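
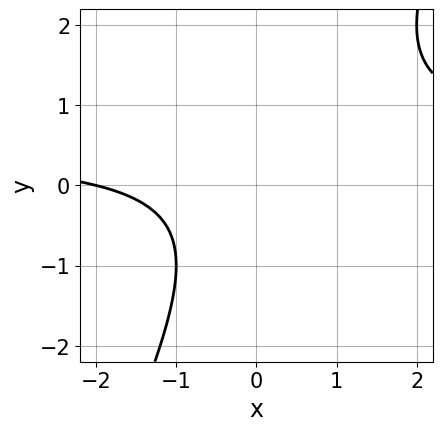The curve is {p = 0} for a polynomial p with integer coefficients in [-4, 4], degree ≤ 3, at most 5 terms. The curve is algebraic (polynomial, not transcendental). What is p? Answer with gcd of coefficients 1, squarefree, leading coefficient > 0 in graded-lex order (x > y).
First, degree: the shape is more complex than any degree-1 curve, so deg p = 2.
Next, checking where it meets the axes: one x-axis crossing is at x = -2; no y-intercept at any integer in the box.
Finally, matching integer coefficients to the picture gives p.

2*x*y - y^2 - x - 2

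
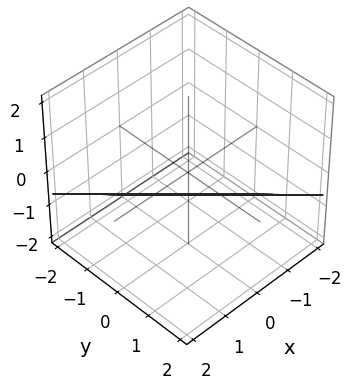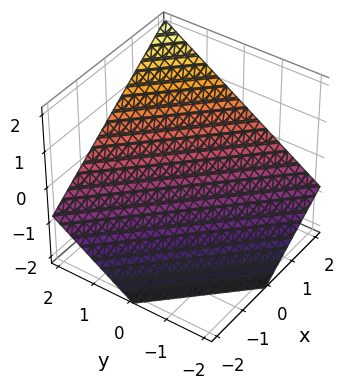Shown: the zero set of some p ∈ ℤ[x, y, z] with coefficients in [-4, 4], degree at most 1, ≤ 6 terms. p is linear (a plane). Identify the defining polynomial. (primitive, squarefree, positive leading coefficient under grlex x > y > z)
(a) deg p = 1.
(b) Checking where it meets the axes: it crosses the y-axis at the gridline y = 1; it meets the x-axis at x = 1 (among the integer gridlines).
(c) The integer polynomial consistent with all of this is the stated p.

2*x + 2*y - 3*z - 2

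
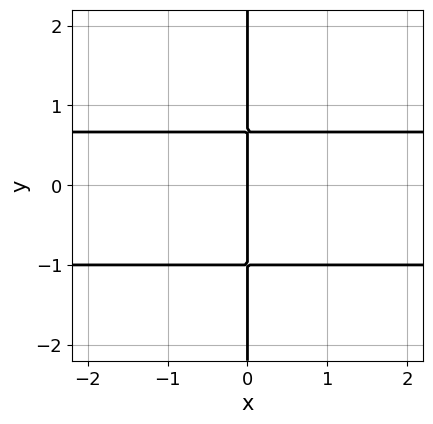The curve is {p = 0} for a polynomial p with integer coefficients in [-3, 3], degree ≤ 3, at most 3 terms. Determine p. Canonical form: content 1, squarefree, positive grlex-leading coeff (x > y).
First, the degree is 3 — the shape is more complex than any degree-2 curve.
Next, against the integer gridlines: it crosses the x-axis at the gridline x = 0; every point of the y-axis in the box is on the curve.
Finally, the integer polynomial consistent with all of this is the stated p.

3*x*y^2 + x*y - 2*x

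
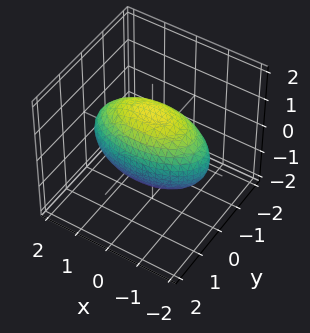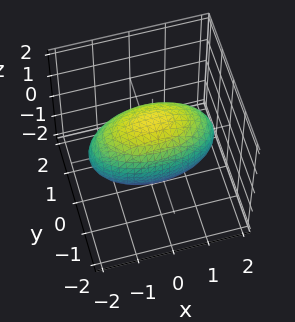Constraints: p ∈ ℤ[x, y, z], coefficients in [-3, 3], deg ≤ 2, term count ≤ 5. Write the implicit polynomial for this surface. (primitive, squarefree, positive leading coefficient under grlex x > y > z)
x^2 + 3*y^2 + 2*z^2 - 3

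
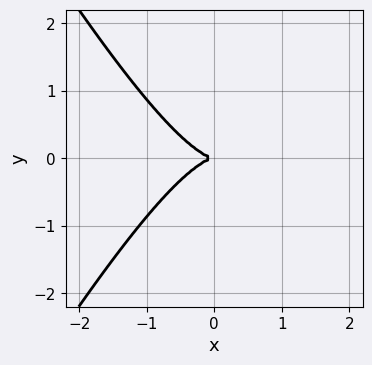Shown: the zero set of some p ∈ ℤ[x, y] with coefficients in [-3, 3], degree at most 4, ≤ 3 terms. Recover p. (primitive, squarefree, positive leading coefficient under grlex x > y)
3*x^3 - x*y^2 + 3*y^2

(a) Degree: a generic line meets the curve in up to 3 points, so deg p = 3.
(b) Symmetries: it's symmetric under y → −y, forcing even powers of y.
(c) Checking where it meets the axes: one x-axis crossing is at x = 0; it crosses the y-axis at the gridline y = 0.
(d) These observations pin down the coefficients.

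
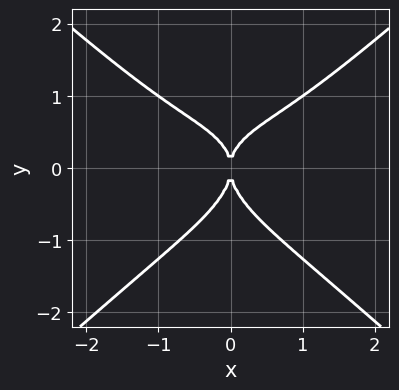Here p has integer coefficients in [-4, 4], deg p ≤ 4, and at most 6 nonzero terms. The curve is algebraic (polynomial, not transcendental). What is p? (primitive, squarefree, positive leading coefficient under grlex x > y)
2*x^4 - 3*y^4 - 2*x^2*y + 3*x^2

(a) deg p = 4. A generic line meets the curve in up to 4 points.
(b) Symmetries: the x ↦ −x reflection is a symmetry, so x appears only in even powers.
(c) From the axis intercepts and sections: it meets the y-axis at y = 0 (among the integer gridlines); it meets the x-axis at x = 0 (among the integer gridlines).
(d) Assembling these constraints gives the stated polynomial.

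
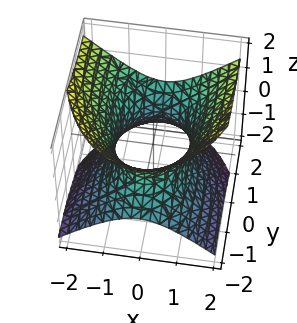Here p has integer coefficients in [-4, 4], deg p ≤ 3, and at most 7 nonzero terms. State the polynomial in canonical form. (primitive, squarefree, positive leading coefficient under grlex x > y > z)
3*x^2 + y^2 - 2*y*z - 3*z^2 - 3

(a) The degree is 2 — the shape is more complex than any degree-1 surface.
(b) Checking where it meets the axes: among the integer gridlines, it crosses the x-axis at x ∈ {-1, 1}; no z-intercept at any integer in the box.
(c) The integer polynomial consistent with all of this is the stated p.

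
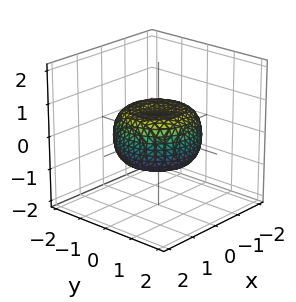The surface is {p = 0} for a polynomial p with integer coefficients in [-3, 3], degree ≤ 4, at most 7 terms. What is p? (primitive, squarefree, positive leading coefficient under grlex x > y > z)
1. The degree is 4 — a generic line meets the surface in up to 4 points.
2. Symmetries: the z-axis is an axis of rotation, so x and y enter only as x² + y².
3. From the visible intercepts: a circular section at z = 0 has radius between 1 and 2.
4. Matching integer coefficients to the picture gives p.

x^4 + 2*x^2*y^2 + y^4 - x^2 - y^2 + 2*z^2 - 1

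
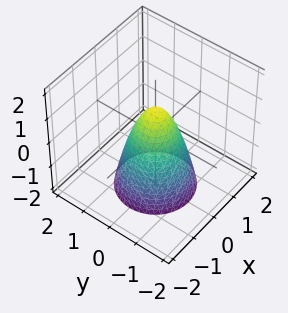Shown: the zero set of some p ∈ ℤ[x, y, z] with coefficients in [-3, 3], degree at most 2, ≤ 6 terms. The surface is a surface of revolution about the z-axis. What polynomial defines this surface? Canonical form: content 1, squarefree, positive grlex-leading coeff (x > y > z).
2*x^2 + 2*y^2 + z - 1

The degree is 2 — the shape is more complex than any degree-1 surface.
Symmetries: rotational symmetry about the z-axis ⇒ p depends on x, y only through x² + y².
Reading off the gridlines: a circular section at z = 0 has radius between 0 and 1; one z-axis crossing is at z = 1.
Putting this together gives p.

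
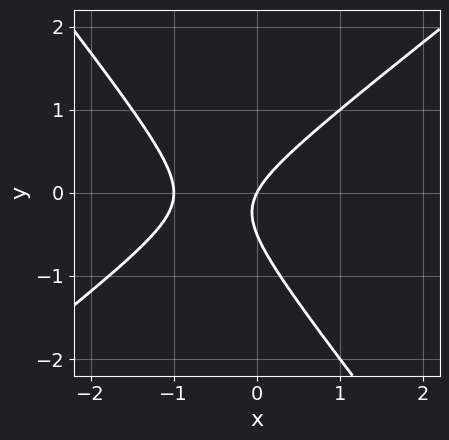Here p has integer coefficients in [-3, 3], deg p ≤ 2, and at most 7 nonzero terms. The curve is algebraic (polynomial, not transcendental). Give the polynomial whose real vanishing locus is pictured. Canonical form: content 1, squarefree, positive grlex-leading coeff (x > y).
2*x^2 - x*y - 2*y^2 + 2*x - y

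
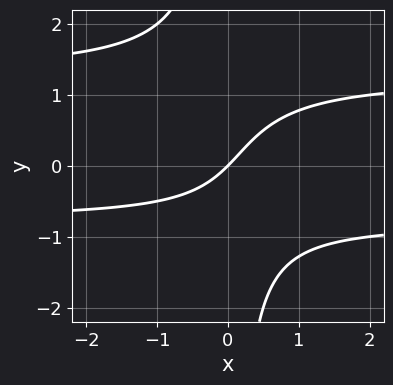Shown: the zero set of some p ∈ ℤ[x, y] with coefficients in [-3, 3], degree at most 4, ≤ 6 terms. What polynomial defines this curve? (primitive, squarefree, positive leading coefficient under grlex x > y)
1. deg p = 3.
2. From the visible intercepts: it meets the y-axis at y = 0 (among the integer gridlines); it meets the x-axis at x = 0 (among the integer gridlines).
3. Putting this together gives p.

2*x*y^2 - x*y - 2*x + 2*y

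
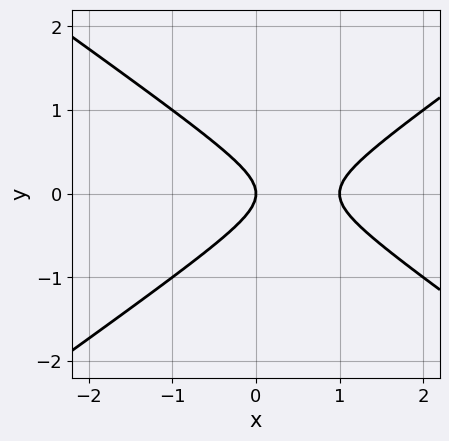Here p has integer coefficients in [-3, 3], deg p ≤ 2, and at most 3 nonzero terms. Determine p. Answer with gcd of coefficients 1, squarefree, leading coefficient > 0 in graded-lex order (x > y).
x^2 - 2*y^2 - x

First, deg p = 2. A generic line meets the curve in up to 2 points.
Then, symmetries: mirror symmetry y ↦ −y ⇒ only even powers of y.
Then, from the visible intercepts: the x-axis gridline crossings are at x ∈ {0, 1}; one y-axis crossing is at y = 0.
Finally, together with the visible shape, these determine p as stated.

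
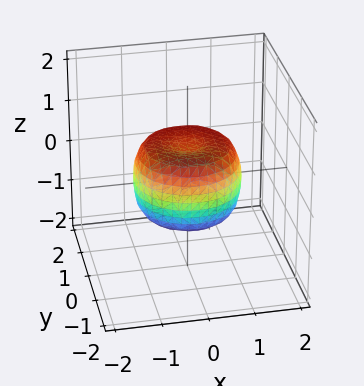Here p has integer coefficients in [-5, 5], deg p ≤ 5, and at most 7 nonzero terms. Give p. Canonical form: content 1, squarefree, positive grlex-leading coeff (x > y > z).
2*x^4 + 4*x^2*y^2 + 2*y^4 - 2*x^2 - 2*y^2 + 2*z^2 - 1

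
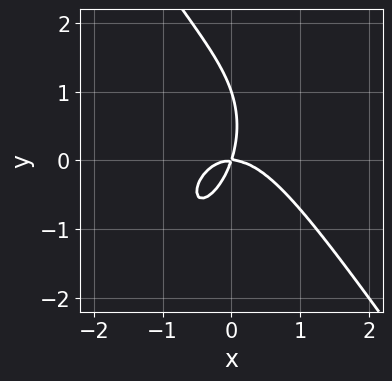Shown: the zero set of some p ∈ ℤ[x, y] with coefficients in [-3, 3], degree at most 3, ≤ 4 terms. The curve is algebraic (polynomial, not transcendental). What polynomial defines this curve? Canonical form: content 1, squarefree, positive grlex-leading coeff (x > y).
3*x^3 + y^3 + 3*x*y - y^2

1. deg p = 3. The shape is more complex than any degree-2 curve.
2. Against the integer gridlines: the y-axis gridline crossings are at y ∈ {0, 1}; it crosses the x-axis at the gridline x = 0.
3. Fitting integer coefficients to these (and the overall shape) gives p.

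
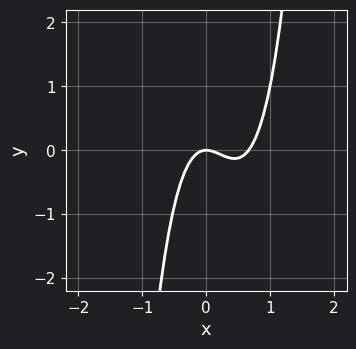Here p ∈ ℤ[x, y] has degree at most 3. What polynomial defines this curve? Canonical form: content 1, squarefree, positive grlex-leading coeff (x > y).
3*x^3 - 2*x^2 - y

First, the degree is 3 — no degree-2 curve has this shape.
Next, from the axis intercepts and sections: it crosses the y-axis at the gridline y = 0; it crosses the x-axis at the gridline x = 0.
Finally, fitting integer coefficients to these (and the overall shape) gives p.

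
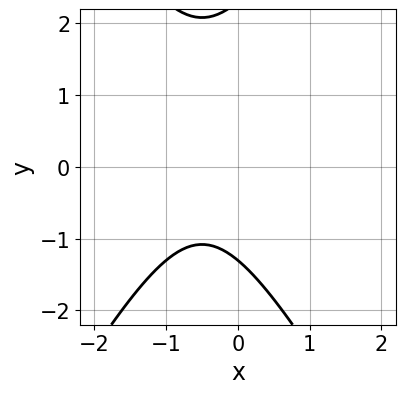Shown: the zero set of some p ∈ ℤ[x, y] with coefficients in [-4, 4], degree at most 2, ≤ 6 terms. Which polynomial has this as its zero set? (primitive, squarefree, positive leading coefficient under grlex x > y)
deg p = 2. No degree-1 curve has this shape.
Checking where it meets the axes: it misses every integer gridline on the x-axis.
Matching integer coefficients to the picture gives p.

3*x^2 - y^2 + 3*x + y + 3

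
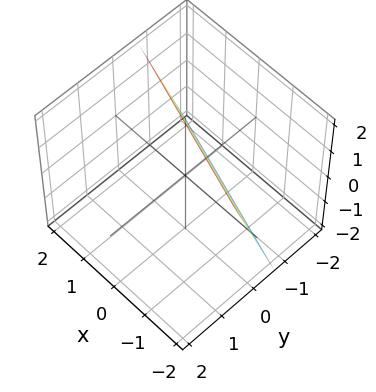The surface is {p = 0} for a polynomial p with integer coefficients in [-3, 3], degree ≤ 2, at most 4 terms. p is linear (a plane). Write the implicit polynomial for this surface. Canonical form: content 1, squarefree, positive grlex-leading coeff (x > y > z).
First, deg p = 1. Every cross-section is a straight line — this is a plane.
Next, from the visible intercepts: it crosses the z-axis at the gridline z = 2; it meets the x-axis at x = -2 (among the integer gridlines).
Finally, the integer polynomial consistent with all of this is the stated p.

x + 3*y - z + 2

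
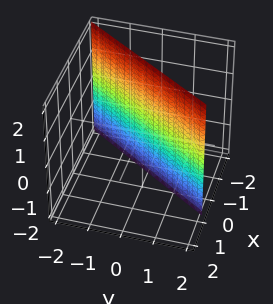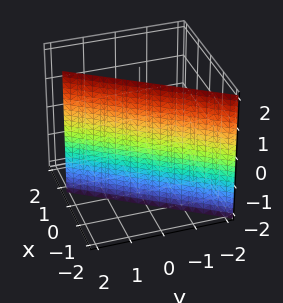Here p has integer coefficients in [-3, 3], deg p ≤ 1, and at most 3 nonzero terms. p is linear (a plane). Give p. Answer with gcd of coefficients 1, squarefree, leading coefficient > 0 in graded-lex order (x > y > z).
3*x - 2*y + 2

Degree: the surface is flat (a plane), so deg p = 1.
Observable constraints: it meets the y-axis at y = 1 (among the integer gridlines); it misses every integer gridline on the z-axis.
Putting this together gives p.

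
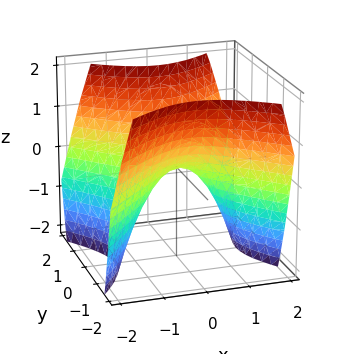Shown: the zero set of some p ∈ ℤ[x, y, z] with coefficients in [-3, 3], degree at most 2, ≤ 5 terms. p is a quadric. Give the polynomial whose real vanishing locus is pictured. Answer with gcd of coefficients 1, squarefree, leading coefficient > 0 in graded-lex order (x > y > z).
The degree is 2 — a hyperbolic paraboloid; a quadric.
Symmetries: it's symmetric under y → −y, forcing even powers of y; mirror symmetry x ↦ −x ⇒ only even powers of x.
From the visible intercepts: it meets the x-axis at x = 0 (among the integer gridlines); it meets the y-axis at y = 0 (among the integer gridlines); one z-axis crossing is at z = 0.
Fitting integer coefficients to these (and the overall shape) gives p.

x^2 - y^2 + z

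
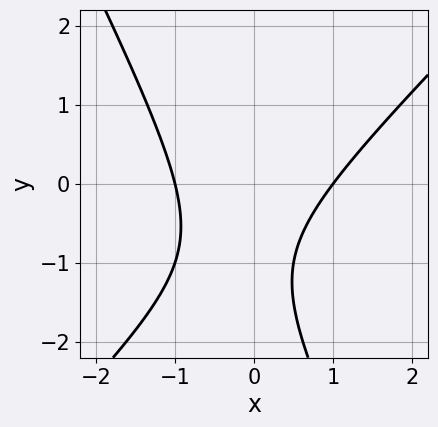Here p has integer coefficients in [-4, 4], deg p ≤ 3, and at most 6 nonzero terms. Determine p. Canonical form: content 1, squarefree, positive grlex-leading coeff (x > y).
2*x^2 - x*y - y^2 - 2*y - 2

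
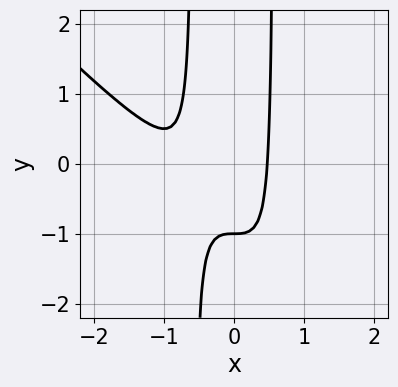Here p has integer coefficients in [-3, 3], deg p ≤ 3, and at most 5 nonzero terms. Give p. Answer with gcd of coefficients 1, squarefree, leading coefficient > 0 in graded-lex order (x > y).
1. The degree is 3 — the shape is more complex than any degree-2 curve.
2. Reading off the gridlines: it meets the y-axis at y = -1 (among the integer gridlines).
3. Assembling these constraints gives the stated polynomial.

3*x^3 + 3*x^2*y + 3*x^2 - y - 1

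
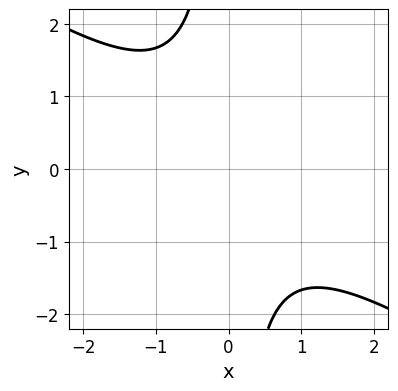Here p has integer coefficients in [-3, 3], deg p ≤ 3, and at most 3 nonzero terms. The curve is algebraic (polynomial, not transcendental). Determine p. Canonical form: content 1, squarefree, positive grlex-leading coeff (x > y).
First, degree: a generic line meets the curve in up to 2 points, so deg p = 2.
Next, observable constraints: no x-intercept at any integer in the box; the curve avoids every integer y-axis point in the box.
Finally, matching integer coefficients to the picture gives p.

2*x^2 + 3*x*y + 3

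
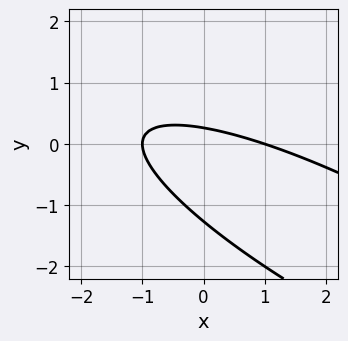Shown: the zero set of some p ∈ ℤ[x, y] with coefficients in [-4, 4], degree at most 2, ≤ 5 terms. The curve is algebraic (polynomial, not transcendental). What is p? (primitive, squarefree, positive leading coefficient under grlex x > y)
x^2 + 3*x*y + 3*y^2 + 3*y - 1

First, the degree is 2 — no degree-1 curve has this shape.
Next, reading off the gridlines: the x-axis gridline crossings are at x ∈ {-1, 1}.
Finally, matching integer coefficients to the picture gives p.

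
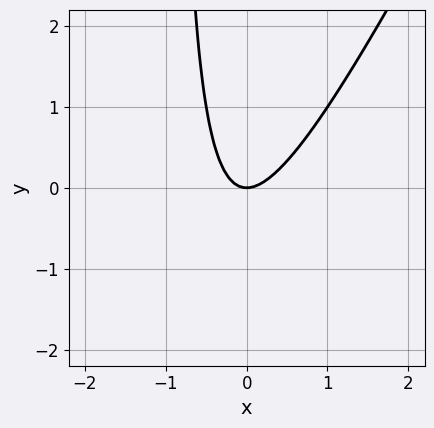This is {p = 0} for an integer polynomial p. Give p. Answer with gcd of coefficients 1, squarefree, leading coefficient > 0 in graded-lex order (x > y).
First, deg p = 2. No degree-1 curve has this shape.
Then, against the integer gridlines: it meets the y-axis at y = 0 (among the integer gridlines); one x-axis crossing is at x = 0.
Finally, solving for integer coefficients yields p as stated.

2*x^2 - x*y - y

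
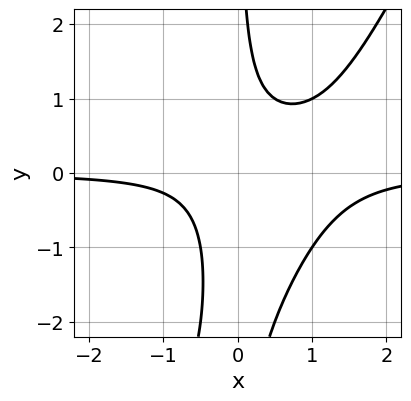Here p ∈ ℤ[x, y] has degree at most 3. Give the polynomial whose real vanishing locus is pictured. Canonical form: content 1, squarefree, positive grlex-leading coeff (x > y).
First, deg p = 3. No degree-2 curve has this shape.
Next, observable constraints: no x-intercept at any integer in the box; it misses every integer gridline on the y-axis.
Finally, solving for integer coefficients yields p as stated.

2*x^2*y - x*y^2 - 2*x*y + 1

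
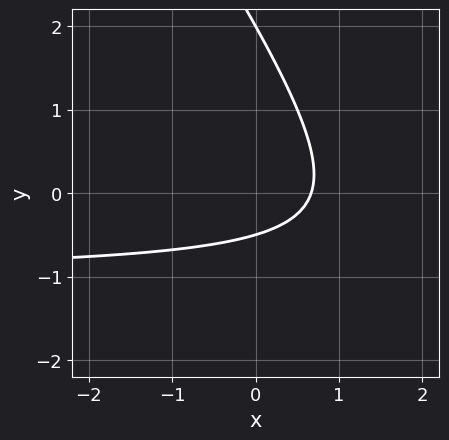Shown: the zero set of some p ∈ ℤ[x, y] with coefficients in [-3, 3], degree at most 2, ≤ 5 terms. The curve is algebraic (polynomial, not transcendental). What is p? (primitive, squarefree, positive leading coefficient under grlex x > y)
3*x*y + 2*y^2 + 3*x - 3*y - 2

First, the degree is 2 — the shape is more complex than any degree-1 curve.
Then, reading off the gridlines: it meets the y-axis at y = 2 (among the integer gridlines).
Finally, putting this together gives p.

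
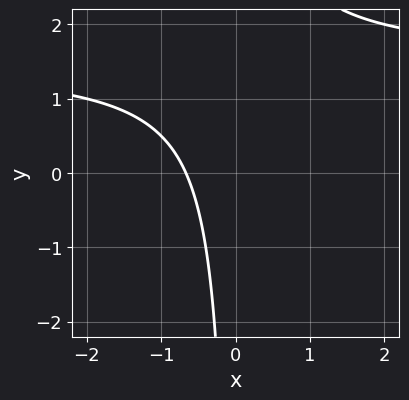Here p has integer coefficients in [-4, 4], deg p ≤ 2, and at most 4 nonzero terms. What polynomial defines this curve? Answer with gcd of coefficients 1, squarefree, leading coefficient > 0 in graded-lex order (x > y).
1. Degree: a generic line meets the curve in up to 2 points, so deg p = 2.
2. From the visible intercepts: it misses every integer gridline on the y-axis.
3. Together with the visible shape, these determine p as stated.

2*x*y - 3*x - 2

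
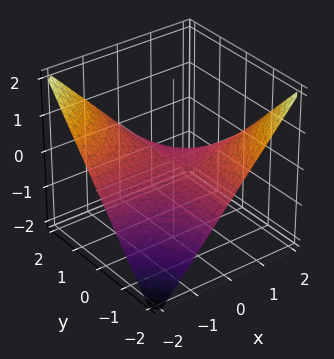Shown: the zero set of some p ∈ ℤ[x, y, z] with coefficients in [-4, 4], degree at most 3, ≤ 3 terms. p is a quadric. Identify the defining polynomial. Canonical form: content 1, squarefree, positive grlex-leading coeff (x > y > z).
1. Degree: a saddle surface; a quadric, so deg p = 2.
2. Against the integer gridlines: every point of the x-axis in the box is on the surface; every point of the y-axis in the box is on the surface; one z-axis crossing is at z = 0.
3. Fitting integer coefficients to these (and the overall shape) gives p.

x*y + 2*z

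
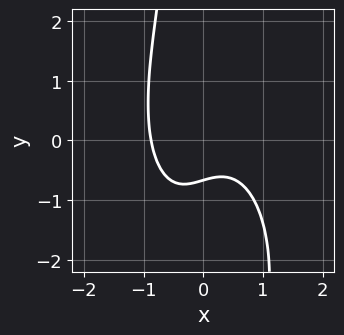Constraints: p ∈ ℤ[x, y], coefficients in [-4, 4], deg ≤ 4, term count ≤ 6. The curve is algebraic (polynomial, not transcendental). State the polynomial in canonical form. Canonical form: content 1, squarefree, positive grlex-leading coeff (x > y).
3*x^3 + x*y^2 + 2*x*y + 3*y + 2

1. Degree: the shape is more complex than any degree-2 curve, so deg p = 3.
2. Putting this together gives p.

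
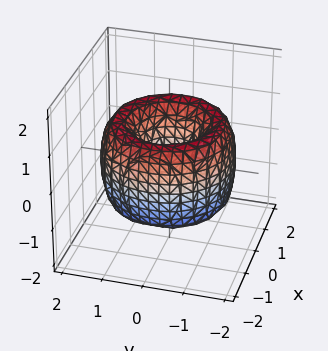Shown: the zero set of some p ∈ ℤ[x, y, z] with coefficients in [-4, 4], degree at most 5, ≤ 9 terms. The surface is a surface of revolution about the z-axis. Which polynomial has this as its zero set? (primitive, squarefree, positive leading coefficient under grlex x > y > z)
x^4 + 2*x^2*y^2 + y^4 - 3*x^2 - 3*y^2 + z^2 + 1

(a) The degree is 4 — no degree-3 surface has this shape.
(b) Symmetries: rotational symmetry about the z-axis ⇒ p depends on x, y only through x² + y².
(c) From the visible intercepts: a circular section at z = -1 has radius exactly 1; the surface avoids every integer z-axis point in the box.
(d) Putting this together gives p.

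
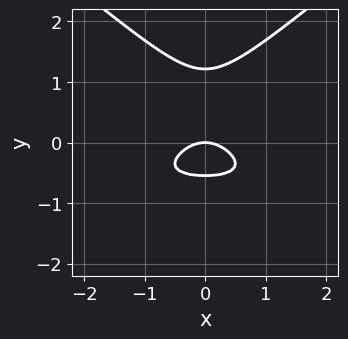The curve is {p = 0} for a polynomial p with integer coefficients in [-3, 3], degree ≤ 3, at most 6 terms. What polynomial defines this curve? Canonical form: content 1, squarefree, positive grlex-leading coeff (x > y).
First, degree: no degree-2 curve has this shape, so deg p = 3.
Next, symmetries: it's symmetric under x → −x, forcing even powers of x.
Next, checking where it meets the axes: one x-axis crossing is at x = 0; one y-axis crossing is at y = 0.
Finally, fitting integer coefficients to these (and the overall shape) gives p.

2*x^2*y - 3*y^3 + 2*x^2 + 2*y^2 + 2*y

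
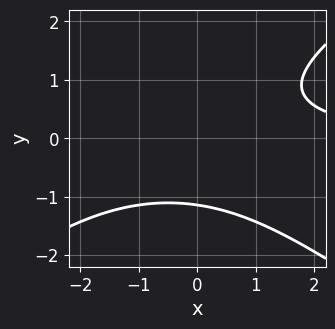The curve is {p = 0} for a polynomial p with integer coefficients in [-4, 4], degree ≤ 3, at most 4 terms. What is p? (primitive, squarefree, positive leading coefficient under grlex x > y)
x^2*y - 2*y^3 + x*y - 3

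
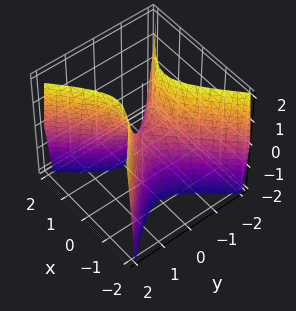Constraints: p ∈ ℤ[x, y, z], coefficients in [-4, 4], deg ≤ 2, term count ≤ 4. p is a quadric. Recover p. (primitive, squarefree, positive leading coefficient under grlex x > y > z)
Degree: a hyperbolic paraboloid; a quadric, so deg p = 2.
Symmetries: it's symmetric under x → −x, forcing even powers of x; mirror symmetry y ↦ −y ⇒ only even powers of y.
Reading off the gridlines: it crosses the z-axis at the gridline z = 0; it meets the x-axis at x = 0 (among the integer gridlines); one y-axis crossing is at y = 0.
Assembling these constraints gives the stated polynomial.

3*x^2 - 3*y^2 + z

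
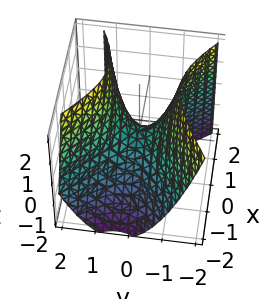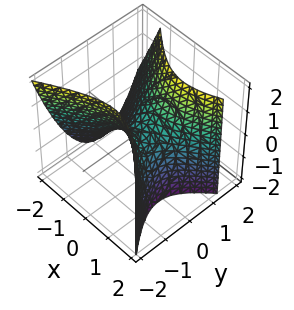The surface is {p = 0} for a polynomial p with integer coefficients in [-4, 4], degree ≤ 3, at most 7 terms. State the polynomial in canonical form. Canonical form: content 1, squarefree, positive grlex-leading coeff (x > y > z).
Degree: the shape is more complex than any degree-1 surface, so deg p = 2.
From the axis intercepts and sections: one z-axis crossing is at z = 0; one x-axis crossing is at x = 0; one y-axis crossing is at y = 0.
These observations pin down the coefficients.

2*x^2 - x*y - x*z - 3*y^2 + 2*z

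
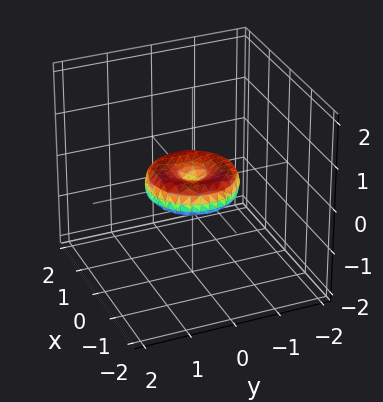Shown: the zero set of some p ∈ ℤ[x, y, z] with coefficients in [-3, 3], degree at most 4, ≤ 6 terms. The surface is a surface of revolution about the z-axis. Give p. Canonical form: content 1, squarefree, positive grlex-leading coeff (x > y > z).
x^4 + 2*x^2*y^2 + y^4 - x^2 - y^2 + 2*z^2

First, degree: the shape is more complex than any degree-3 surface, so deg p = 4.
Next, by symmetry, every cross-section ⟂ z is a circle, so x, y appear only via x² + y².
Then, reading off the gridlines: it meets the z-axis at z = 0 (among the integer gridlines); the x-axis gridline crossings are at x ∈ {-1, 0, 1}.
Finally, matching integer coefficients to the picture gives p.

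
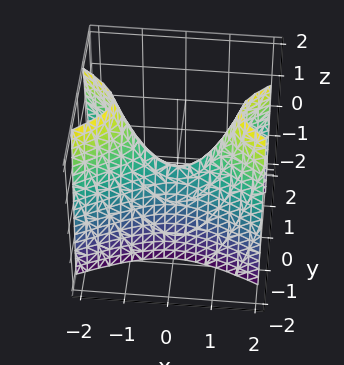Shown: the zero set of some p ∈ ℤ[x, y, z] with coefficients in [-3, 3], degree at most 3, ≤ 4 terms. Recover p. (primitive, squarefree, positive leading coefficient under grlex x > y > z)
(a) Degree: a hyperbolic paraboloid; a quadric, so deg p = 2.
(b) Symmetries: it's symmetric under x → −x, forcing even powers of x; mirror symmetry y ↦ −y ⇒ only even powers of y.
(c) From the visible intercepts: one z-axis crossing is at z = 0; one y-axis crossing is at y = 0; it meets the x-axis at x = 0 (among the integer gridlines).
(d) Putting this together gives p.

x^2 - 3*y^2 - z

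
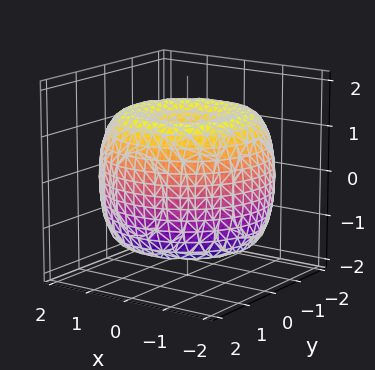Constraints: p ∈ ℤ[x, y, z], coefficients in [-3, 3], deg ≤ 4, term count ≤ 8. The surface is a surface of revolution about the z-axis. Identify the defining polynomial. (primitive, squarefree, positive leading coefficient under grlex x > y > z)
x^4 + 2*x^2*y^2 + y^4 - 3*x^2 - 3*y^2 + 2*z^2 - 2

The degree is 4 — a generic line meets the surface in up to 4 points.
By symmetry, the z-axis is an axis of rotation, so x and y enter only as x² + y².
Against the integer gridlines: the z-axis gridline crossings are at z ∈ {-1, 1}; a circular section at z = -1 has radius between 1 and 2.
These observations pin down the coefficients.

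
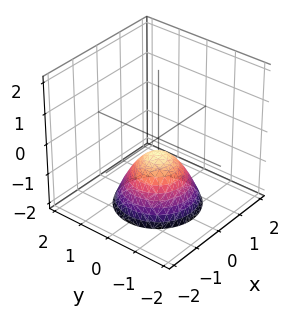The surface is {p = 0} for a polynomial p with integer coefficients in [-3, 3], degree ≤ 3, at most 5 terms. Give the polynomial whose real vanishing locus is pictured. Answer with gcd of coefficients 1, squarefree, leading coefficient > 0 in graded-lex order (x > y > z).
deg p = 2. The shape is more complex than any degree-1 surface.
By symmetry, every cross-section ⟂ z is a circle, so x, y appear only via x² + y².
Checking where it meets the axes: no x-intercept at any integer in the box; a circular section at z = -1 has radius between 0 and 1; the surface avoids every integer y-axis point in the box.
The integer polynomial consistent with all of this is the stated p.

2*x^2 + 2*y^2 + 2*z + 1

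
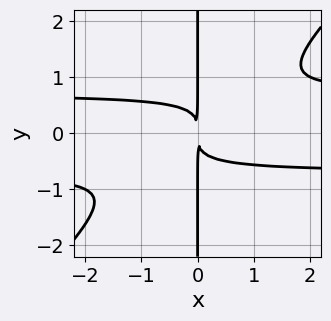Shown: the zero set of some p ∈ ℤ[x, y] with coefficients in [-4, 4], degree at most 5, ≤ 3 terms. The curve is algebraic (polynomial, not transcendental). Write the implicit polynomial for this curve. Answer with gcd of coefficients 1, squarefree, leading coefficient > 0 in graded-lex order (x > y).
First, deg p = 4. A generic line meets the curve in up to 4 points.
Then, observable constraints: every point of the y-axis in the box is on the curve.
Finally, these observations pin down the coefficients.

2*x^2*y^2 - 2*x*y^3 - x^2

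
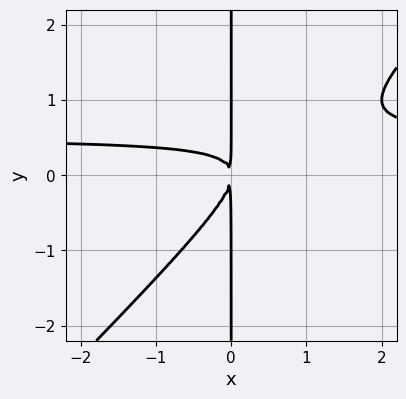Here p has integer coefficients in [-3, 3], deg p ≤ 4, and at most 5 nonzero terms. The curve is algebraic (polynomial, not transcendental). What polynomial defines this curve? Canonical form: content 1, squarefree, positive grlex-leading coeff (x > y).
2*x^2*y - 2*x*y^2 - x^2

Degree: a generic line meets the curve in up to 3 points, so deg p = 3.
Observable constraints: the visible y-axis segment lies entirely on the curve.
Matching integer coefficients to the picture gives p.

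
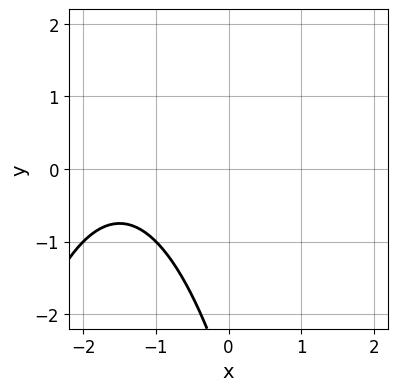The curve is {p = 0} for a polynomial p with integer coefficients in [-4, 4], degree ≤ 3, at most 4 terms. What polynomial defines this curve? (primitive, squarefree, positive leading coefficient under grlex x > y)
(a) Degree: a generic line meets the curve in up to 2 points, so deg p = 2.
(b) Against the integer gridlines: it misses every integer gridline on the y-axis; the curve avoids every integer x-axis point in the box.
(c) Matching integer coefficients to the picture gives p.

x^2 + 3*x + y + 3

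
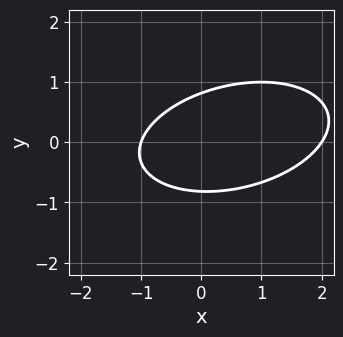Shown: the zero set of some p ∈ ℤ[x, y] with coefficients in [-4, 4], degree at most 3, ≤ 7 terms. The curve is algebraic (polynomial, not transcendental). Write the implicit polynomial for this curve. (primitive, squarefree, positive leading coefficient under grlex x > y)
First, deg p = 2.
Then, from the axis intercepts and sections: among the integer gridlines, it crosses the x-axis at x ∈ {-1, 2}.
Finally, putting this together gives p.

x^2 - x*y + 3*y^2 - x - 2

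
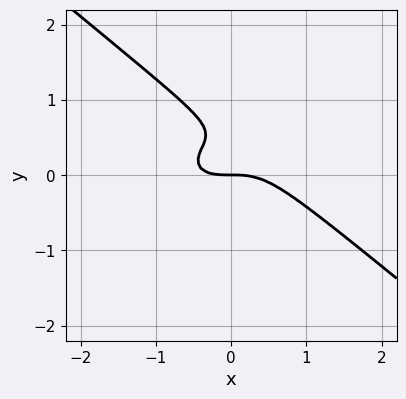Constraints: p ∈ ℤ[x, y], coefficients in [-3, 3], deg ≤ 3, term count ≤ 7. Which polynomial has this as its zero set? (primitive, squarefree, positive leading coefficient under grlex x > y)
x^3 + x*y^2 + 3*y^3 - 3*y^2 + y

First, the degree is 3 — no degree-2 curve has this shape.
Next, from the axis intercepts and sections: one y-axis crossing is at y = 0; it meets the x-axis at x = 0 (among the integer gridlines).
Finally, together with the visible shape, these determine p as stated.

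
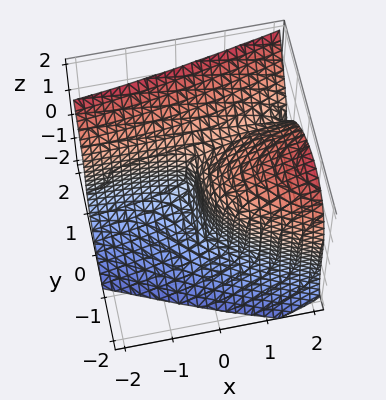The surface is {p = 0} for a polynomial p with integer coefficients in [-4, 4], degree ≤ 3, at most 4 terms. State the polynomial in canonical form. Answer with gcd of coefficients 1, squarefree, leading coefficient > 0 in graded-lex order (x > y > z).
1. Degree: the shape is more complex than any degree-2 surface, so deg p = 3.
2. From the visible intercepts: it crosses the x-axis at the gridline x = 0; it meets the z-axis at z = 0 (among the integer gridlines); it crosses the y-axis at the gridline y = 0.
3. These observations pin down the coefficients.

2*y^3 - z^3 - 3*x*y + 2*x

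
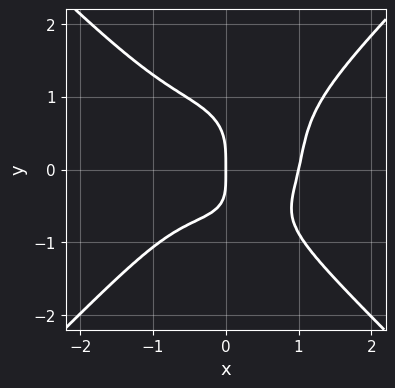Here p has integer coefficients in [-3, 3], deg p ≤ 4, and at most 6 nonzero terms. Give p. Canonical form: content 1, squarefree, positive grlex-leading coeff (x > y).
(a) deg p = 4.
(b) Checking where it meets the axes: it crosses the y-axis at the gridline y = 0; among the integer gridlines, it crosses the x-axis at x ∈ {0, 1}.
(c) Solving for integer coefficients yields p as stated.

3*x^4 - 3*y^4 - 2*x*y - 3*x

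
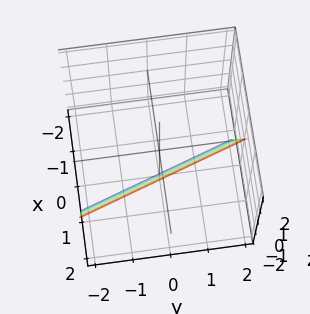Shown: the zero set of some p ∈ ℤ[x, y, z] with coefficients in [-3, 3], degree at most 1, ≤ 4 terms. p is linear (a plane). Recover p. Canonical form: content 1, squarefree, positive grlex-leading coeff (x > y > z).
(a) deg p = 1. Every cross-section is a straight line — this is a plane.
(b) Against the integer gridlines: it crosses the y-axis at the gridline y = 2; it meets the z-axis at z = -2 (among the integer gridlines).
(c) Assembling these constraints gives the stated polynomial.

3*x + y - z - 2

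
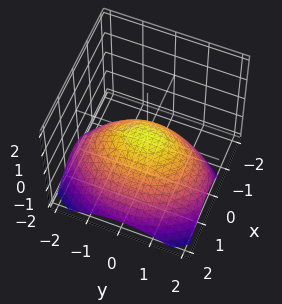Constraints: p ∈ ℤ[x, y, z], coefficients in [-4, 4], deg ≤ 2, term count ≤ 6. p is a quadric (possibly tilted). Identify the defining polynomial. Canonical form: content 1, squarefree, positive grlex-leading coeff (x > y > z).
(a) deg p = 2. A generic line meets the surface in up to 2 points.
(b) Observable constraints: one y-axis crossing is at y = 0; one x-axis crossing is at x = 0; it crosses the z-axis at the gridline z = 0.
(c) Putting this together gives p.

2*x^2 + x*z + y^2 + 3*z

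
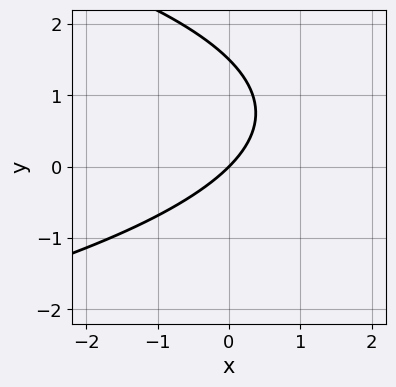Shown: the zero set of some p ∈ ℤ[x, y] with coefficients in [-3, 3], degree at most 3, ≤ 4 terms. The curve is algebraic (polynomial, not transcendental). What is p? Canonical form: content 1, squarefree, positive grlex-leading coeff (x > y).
2*y^2 + 3*x - 3*y

First, degree: no degree-1 curve has this shape, so deg p = 2.
Then, from the axis intercepts and sections: it crosses the x-axis at the gridline x = 0; it crosses the y-axis at the gridline y = 0.
Finally, these observations pin down the coefficients.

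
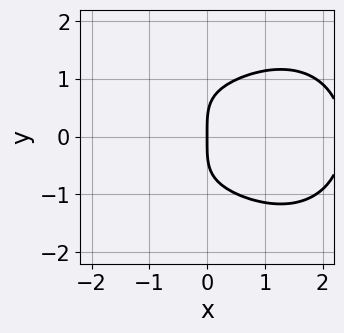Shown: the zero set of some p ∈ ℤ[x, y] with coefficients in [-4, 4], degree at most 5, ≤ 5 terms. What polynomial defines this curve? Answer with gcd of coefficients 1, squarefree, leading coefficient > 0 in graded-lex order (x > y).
x^4 + x^2*y^2 + y^4 - 2*x^3 - 2*x

1. Degree: a generic line meets the curve in up to 4 points, so deg p = 4.
2. Symmetries: mirror symmetry y ↦ −y ⇒ only even powers of y.
3. Against the integer gridlines: one y-axis crossing is at y = 0; it crosses the x-axis at the gridline x = 0.
4. Together with the visible shape, these determine p as stated.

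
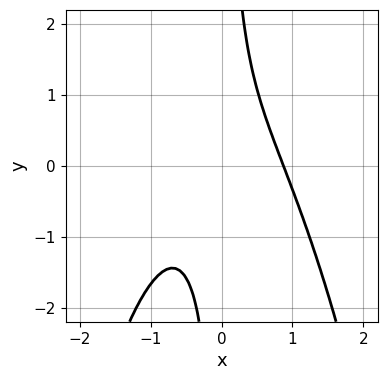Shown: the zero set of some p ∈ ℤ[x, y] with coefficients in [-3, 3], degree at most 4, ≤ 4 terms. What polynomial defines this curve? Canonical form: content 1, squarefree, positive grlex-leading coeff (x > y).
3*x^3 + 3*x*y - 2

1. deg p = 3. No degree-2 curve has this shape.
2. From the axis intercepts and sections: no y-intercept at any integer in the box.
3. Assembling these constraints gives the stated polynomial.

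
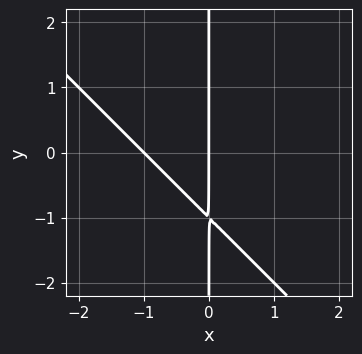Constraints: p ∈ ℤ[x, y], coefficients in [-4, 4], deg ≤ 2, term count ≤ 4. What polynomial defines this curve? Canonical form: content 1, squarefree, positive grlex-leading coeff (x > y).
The degree is 2 — the shape is more complex than any degree-1 curve.
From the axis intercepts and sections: every point of the y-axis in the box is on the curve; among the integer gridlines, it crosses the x-axis at x ∈ {-1, 0}.
Assembling these constraints gives the stated polynomial.

x^2 + x*y + x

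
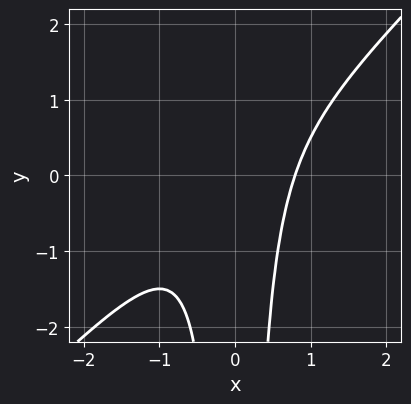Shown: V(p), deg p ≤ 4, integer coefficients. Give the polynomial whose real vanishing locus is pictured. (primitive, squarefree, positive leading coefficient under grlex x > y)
2*x^3 - 2*x^2*y - 1

1. The degree is 3 — a generic line meets the curve in up to 3 points.
2. Reading off the gridlines: no y-intercept at any integer in the box.
3. Putting this together gives p.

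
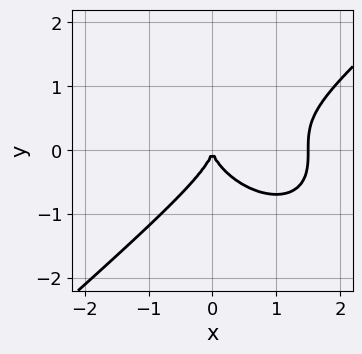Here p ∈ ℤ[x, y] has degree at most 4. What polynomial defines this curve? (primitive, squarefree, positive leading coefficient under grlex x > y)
1. The degree is 3 — a generic line meets the curve in up to 3 points.
2. Observable constraints: it meets the y-axis at y = 0 (among the integer gridlines); it crosses the x-axis at the gridline x = 0.
3. Putting this together gives p.

2*x^3 - 3*y^3 - 3*x^2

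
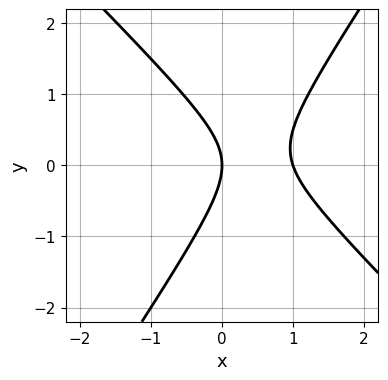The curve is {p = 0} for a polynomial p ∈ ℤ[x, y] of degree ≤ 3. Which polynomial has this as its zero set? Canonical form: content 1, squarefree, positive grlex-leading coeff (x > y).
3*x^2 + x*y - 2*y^2 - 3*x

First, degree: the shape is more complex than any degree-1 curve, so deg p = 2.
Then, checking where it meets the axes: it meets the y-axis at y = 0 (among the integer gridlines); the x-axis gridline crossings are at x ∈ {0, 1}.
Finally, solving for integer coefficients yields p as stated.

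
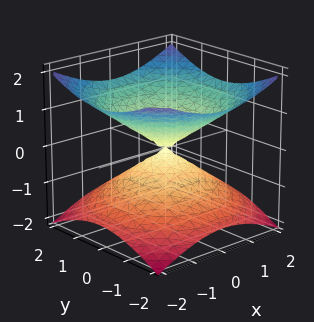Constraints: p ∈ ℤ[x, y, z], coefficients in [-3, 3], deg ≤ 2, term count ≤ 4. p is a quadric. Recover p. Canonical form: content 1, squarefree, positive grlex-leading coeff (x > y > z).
x^2 + y^2 - 2*z^2

First, the degree is 2 — a double cone through the origin; a quadric.
Next, symmetries: the z ↦ −z reflection is a symmetry, so z appears only in even powers; rotational symmetry about the z-axis ⇒ p depends on x, y only through x² + y².
Next, reading off the gridlines: it crosses the x-axis at the gridline x = 0; a circular section at z = 1 has radius between 1 and 2.
Finally, these observations pin down the coefficients.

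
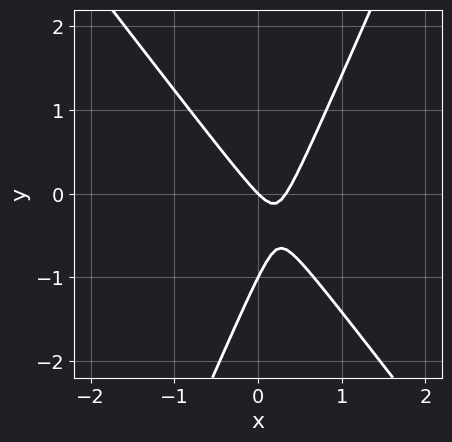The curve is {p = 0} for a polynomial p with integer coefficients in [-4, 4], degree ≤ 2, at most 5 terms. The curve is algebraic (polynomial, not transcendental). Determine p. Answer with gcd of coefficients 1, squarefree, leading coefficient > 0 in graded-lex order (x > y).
3*x^2 + x*y - y^2 - x - y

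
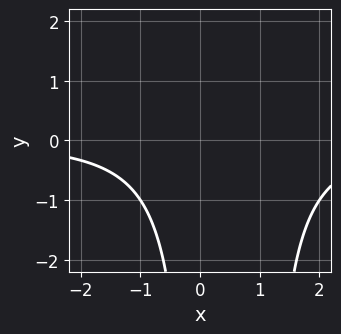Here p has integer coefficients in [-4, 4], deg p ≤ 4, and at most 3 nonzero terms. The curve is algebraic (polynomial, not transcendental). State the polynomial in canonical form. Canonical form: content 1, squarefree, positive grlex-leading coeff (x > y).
x^2*y - x*y + 2

The degree is 3 — no degree-2 curve has this shape.
Observable constraints: no y-intercept at any integer in the box; no x-intercept at any integer in the box.
Matching integer coefficients to the picture gives p.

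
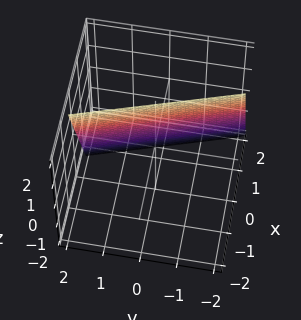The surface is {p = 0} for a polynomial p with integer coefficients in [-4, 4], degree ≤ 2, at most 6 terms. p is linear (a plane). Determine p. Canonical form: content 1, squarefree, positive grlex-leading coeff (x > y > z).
3*x + y + z - 2

deg p = 1.
Against the integer gridlines: it crosses the y-axis at the gridline y = 2; it meets the z-axis at z = 2 (among the integer gridlines).
Assembling these constraints gives the stated polynomial.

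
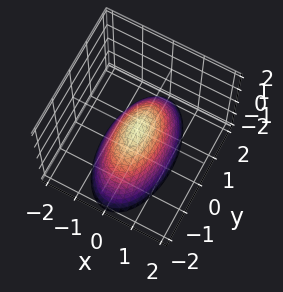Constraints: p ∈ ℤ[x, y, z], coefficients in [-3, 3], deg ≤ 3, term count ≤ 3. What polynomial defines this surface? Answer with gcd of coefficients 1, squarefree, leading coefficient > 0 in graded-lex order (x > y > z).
3*x^2 + y^2 + 2*z

deg p = 2.
Symmetries: it's symmetric under y → −y, forcing even powers of y; mirror symmetry x ↦ −x ⇒ only even powers of x.
Against the integer gridlines: it meets the y-axis at y = 0 (among the integer gridlines); one z-axis crossing is at z = 0; it meets the x-axis at x = 0 (among the integer gridlines).
These observations pin down the coefficients.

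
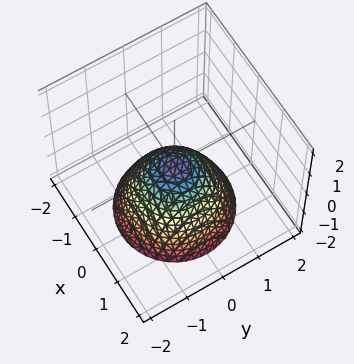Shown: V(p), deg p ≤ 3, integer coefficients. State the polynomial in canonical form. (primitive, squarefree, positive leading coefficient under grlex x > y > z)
deg p = 2. A single bowl opening along one axis; a quadric.
Symmetries: rotational symmetry about the z-axis ⇒ p depends on x, y only through x² + y².
From the visible intercepts: a circular section at z = -2 has radius between 1 and 2; it crosses the y-axis at the gridline y = 0; it meets the z-axis at z = 0 (among the integer gridlines).
Solving for integer coefficients yields p as stated.

x^2 + y^2 + z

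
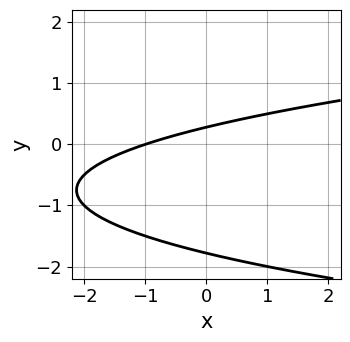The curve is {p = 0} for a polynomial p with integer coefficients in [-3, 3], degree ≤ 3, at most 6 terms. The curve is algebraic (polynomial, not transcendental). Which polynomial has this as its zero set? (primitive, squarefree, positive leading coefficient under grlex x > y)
2*y^2 - x + 3*y - 1

First, deg p = 2. No degree-1 curve has this shape.
Next, reading off the gridlines: it meets the x-axis at x = -1 (among the integer gridlines).
Finally, these observations pin down the coefficients.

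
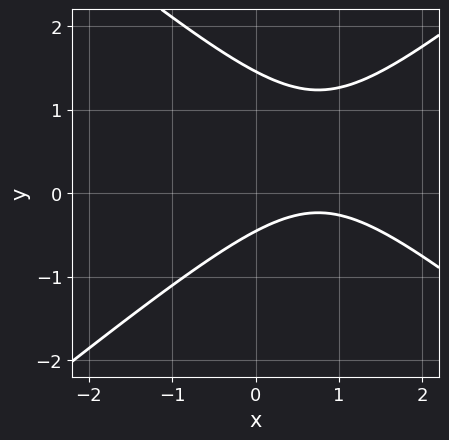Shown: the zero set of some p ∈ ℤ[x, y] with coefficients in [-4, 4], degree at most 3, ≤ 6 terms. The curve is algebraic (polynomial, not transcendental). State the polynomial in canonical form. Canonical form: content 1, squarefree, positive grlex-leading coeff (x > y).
First, the degree is 2 — a generic line meets the curve in up to 2 points.
Then, from the axis intercepts and sections: no x-intercept at any integer in the box.
Finally, assembling these constraints gives the stated polynomial.

2*x^2 - 3*y^2 - 3*x + 3*y + 2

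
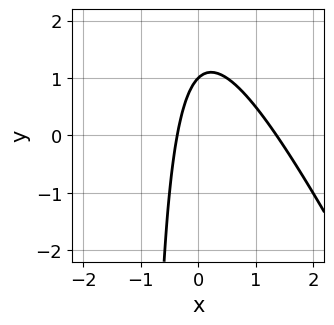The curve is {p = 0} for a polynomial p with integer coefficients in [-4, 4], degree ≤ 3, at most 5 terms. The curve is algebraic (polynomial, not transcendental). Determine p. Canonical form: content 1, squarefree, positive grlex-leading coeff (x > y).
2*x^2 + x*y - 2*x + y - 1

deg p = 2.
Against the integer gridlines: it crosses the y-axis at the gridline y = 1.
Assembling these constraints gives the stated polynomial.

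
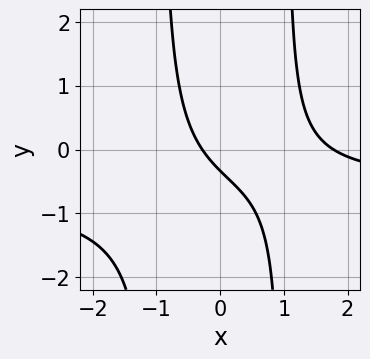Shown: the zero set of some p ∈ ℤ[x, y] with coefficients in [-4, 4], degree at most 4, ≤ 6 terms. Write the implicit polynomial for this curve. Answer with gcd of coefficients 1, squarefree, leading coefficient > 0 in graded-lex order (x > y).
(a) Degree: a generic line meets the curve in up to 3 points, so deg p = 3.
(b) Solving for integer coefficients yields p as stated.

3*x^2*y + 2*x^2 - 3*x - 3*y - 1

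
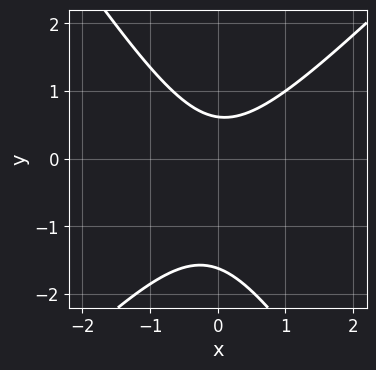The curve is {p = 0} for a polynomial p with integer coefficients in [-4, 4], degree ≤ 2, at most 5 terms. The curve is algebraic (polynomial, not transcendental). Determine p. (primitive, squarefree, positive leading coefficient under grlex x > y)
1. deg p = 2. A generic line meets the curve in up to 2 points.
2. From the axis intercepts and sections: the curve avoids every integer x-axis point in the box.
3. Together with the visible shape, these determine p as stated.

3*x^2 - x*y - 2*y^2 - 2*y + 2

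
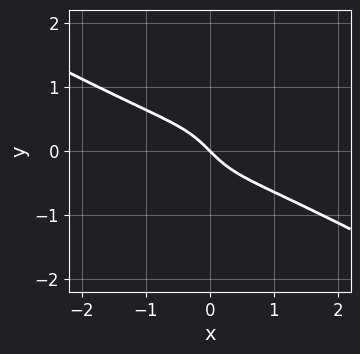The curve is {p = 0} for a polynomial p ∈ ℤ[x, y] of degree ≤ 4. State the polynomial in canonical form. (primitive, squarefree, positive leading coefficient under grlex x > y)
First, deg p = 3. A generic line meets the curve in up to 3 points.
Then, checking where it meets the axes: it crosses the x-axis at the gridline x = 0; it meets the y-axis at y = 0 (among the integer gridlines).
Finally, solving for integer coefficients yields p as stated.

2*x^3 + 3*x^2*y + 3*y^3 + 2*x + 2*y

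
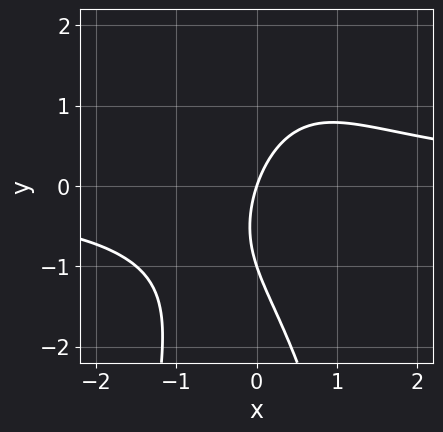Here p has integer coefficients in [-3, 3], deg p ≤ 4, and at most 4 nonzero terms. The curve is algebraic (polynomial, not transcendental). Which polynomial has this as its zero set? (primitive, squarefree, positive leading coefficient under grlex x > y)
2*x^2*y + y^2 - 3*x + y

First, the degree is 3 — no degree-2 curve has this shape.
Next, checking where it meets the axes: it crosses the x-axis at the gridline x = 0; the y-axis gridline crossings are at y ∈ {-1, 0}.
Finally, together with the visible shape, these determine p as stated.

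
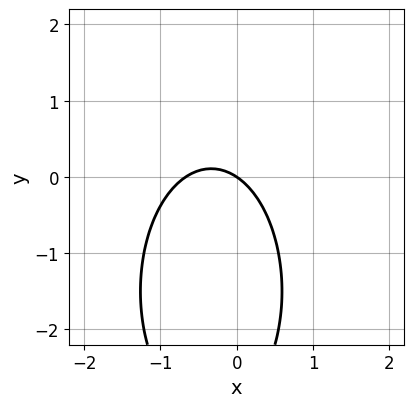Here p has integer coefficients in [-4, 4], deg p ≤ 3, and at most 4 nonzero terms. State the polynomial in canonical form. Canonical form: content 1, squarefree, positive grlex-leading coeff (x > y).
3*x^2 + y^2 + 2*x + 3*y

(a) deg p = 2. No degree-1 curve has this shape.
(b) Against the integer gridlines: one x-axis crossing is at x = 0; it crosses the y-axis at the gridline y = 0.
(c) Fitting integer coefficients to these (and the overall shape) gives p.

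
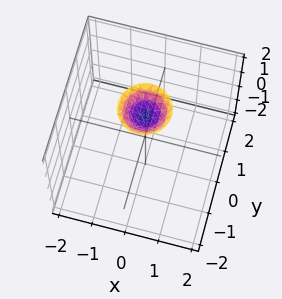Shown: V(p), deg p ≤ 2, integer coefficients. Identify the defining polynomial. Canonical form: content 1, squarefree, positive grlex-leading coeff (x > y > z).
2*x^2 + 2*y^2 - 2*z + 3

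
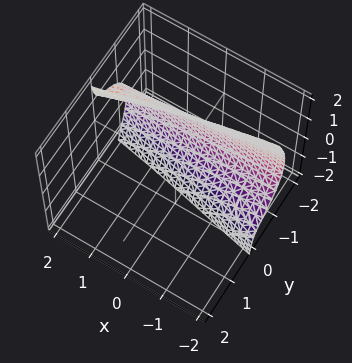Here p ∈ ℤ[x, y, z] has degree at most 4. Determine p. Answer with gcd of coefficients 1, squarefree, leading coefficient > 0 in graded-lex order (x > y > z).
3*y^3 + 2*y*z^2 - x*z + y^2 + 3

1. deg p = 3.
2. From the visible intercepts: it misses every integer gridline on the x-axis; no z-intercept at any integer in the box.
3. Matching integer coefficients to the picture gives p.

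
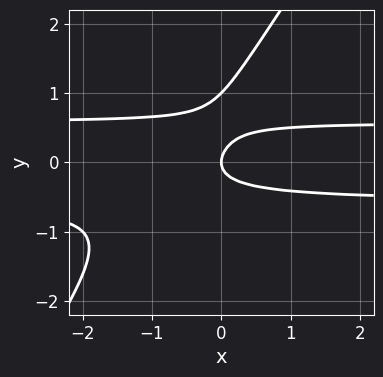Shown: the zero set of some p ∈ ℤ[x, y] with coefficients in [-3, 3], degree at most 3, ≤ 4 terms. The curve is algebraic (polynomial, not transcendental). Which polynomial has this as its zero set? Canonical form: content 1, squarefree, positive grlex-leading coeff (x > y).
1. The degree is 3 — a generic line meets the curve in up to 3 points.
2. Reading off the gridlines: it meets the x-axis at x = 0 (among the integer gridlines); among the integer gridlines, it crosses the y-axis at y ∈ {0, 1}.
3. Assembling these constraints gives the stated polynomial.

3*x*y^2 - 2*y^3 + 2*y^2 - x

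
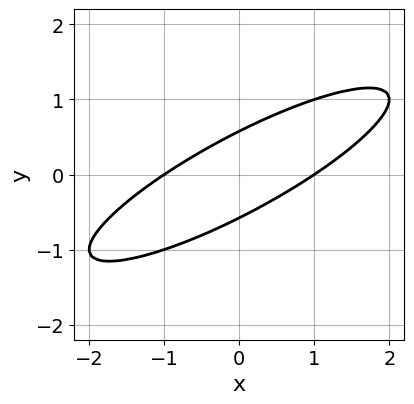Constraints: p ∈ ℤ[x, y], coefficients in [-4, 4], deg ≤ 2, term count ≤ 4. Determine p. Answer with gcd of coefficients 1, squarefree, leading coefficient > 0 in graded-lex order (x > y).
1. deg p = 2. No degree-1 curve has this shape.
2. From the axis intercepts and sections: the x-axis gridline crossings are at x ∈ {-1, 1}.
3. Solving for integer coefficients yields p as stated.

x^2 - 3*x*y + 3*y^2 - 1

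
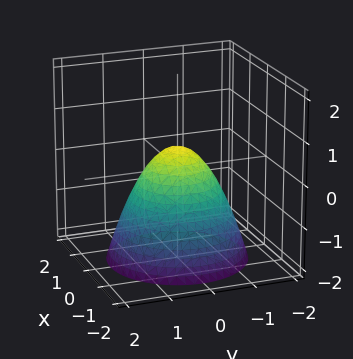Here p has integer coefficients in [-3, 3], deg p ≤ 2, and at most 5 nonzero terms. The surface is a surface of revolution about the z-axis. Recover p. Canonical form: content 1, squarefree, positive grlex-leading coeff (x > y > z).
2*x^2 + 2*y^2 + 2*z - 1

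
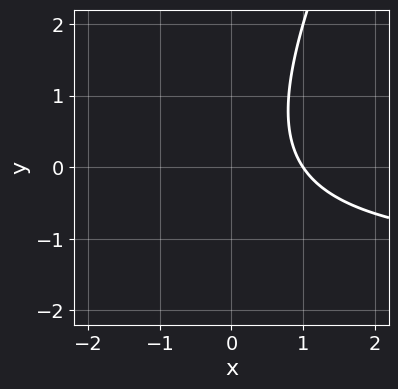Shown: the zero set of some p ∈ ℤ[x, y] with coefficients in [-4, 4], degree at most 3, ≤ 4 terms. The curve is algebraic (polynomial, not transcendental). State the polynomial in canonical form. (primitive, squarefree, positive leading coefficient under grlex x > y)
2*x*y - y^2 + 3*x - 3

(a) deg p = 2.
(b) From the axis intercepts and sections: it misses every integer gridline on the y-axis; one x-axis crossing is at x = 1.
(c) Assembling these constraints gives the stated polynomial.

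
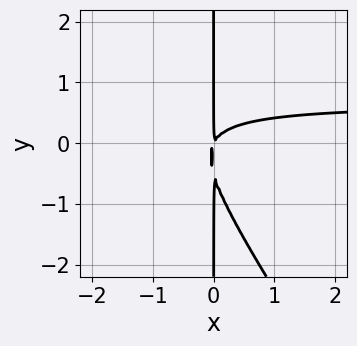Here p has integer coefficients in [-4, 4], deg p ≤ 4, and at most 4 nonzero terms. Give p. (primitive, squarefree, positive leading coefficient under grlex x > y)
3*x^2*y + 2*x*y^2 - 2*x^2 + x*y

First, degree: no degree-2 curve has this shape, so deg p = 3.
Next, from the visible intercepts: the visible y-axis segment lies entirely on the curve.
Finally, assembling these constraints gives the stated polynomial.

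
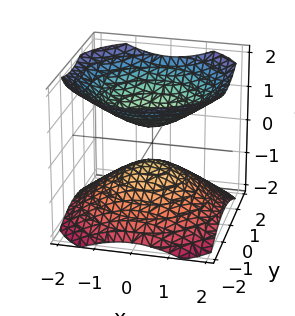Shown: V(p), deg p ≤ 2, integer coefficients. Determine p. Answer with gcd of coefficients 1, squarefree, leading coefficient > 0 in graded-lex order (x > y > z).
2*x^2 + 2*y^2 - 3*z^2 + 1

First, I count 2 distinct pieces.
Next, degree: two sheets facing apart; a quadric, so deg p = 2.
Next, by symmetry, every cross-section ⟂ z is a circle, so x, y appear only via x² + y²; it's symmetric under z → −z, forcing even powers of z.
Next, from the axis intercepts and sections: no y-intercept at any integer in the box; a circular section at z = 1 has radius exactly 1.
Finally, solving for integer coefficients yields p as stated.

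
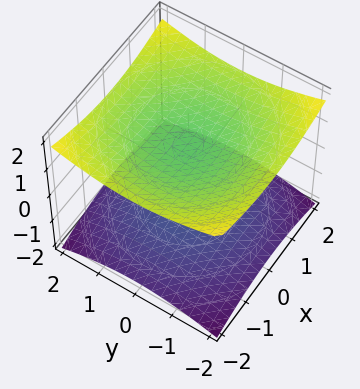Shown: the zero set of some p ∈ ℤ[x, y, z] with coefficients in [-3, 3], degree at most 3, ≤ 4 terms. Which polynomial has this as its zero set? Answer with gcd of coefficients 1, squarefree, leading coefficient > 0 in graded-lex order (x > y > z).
1. I count 2 distinct pieces.
2. deg p = 2.
3. Symmetries: the z ↦ −z reflection is a symmetry, so z appears only in even powers; every cross-section ⟂ z is a circle, so x, y appear only via x² + y².
4. Observable constraints: the surface avoids every integer y-axis point in the box; it misses every integer gridline on the x-axis.
5. Together with the visible shape, these determine p as stated.

x^2 + y^2 - 3*z^2 + 3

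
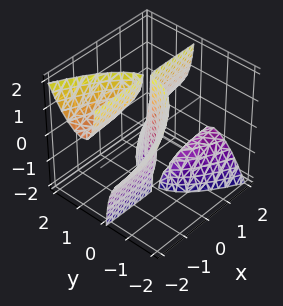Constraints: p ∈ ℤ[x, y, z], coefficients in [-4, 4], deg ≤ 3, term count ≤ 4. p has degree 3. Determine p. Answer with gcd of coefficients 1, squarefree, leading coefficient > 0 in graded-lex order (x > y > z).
1. The picture has 3 separate pieces.
2. The degree is 3 — the shape is more complex than any degree-2 surface.
3. Against the integer gridlines: every point of the z-axis in the box is on the surface; it crosses the y-axis at the gridline y = 0; it crosses the x-axis at the gridline x = 0.
4. Solving for integer coefficients yields p as stated.

3*x*y*z + 3*y^3 - x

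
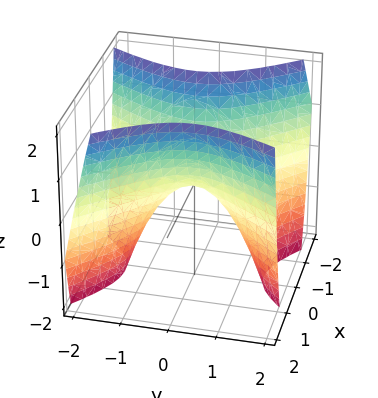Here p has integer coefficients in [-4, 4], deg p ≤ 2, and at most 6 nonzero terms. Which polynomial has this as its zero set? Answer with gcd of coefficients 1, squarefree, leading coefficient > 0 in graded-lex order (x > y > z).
3*x^2 + x*y - 2*y^2 - 2*z

1. deg p = 2. The shape is more complex than any degree-1 surface.
2. From the visible intercepts: it crosses the z-axis at the gridline z = 0; it meets the x-axis at x = 0 (among the integer gridlines); it crosses the y-axis at the gridline y = 0.
3. The integer polynomial consistent with all of this is the stated p.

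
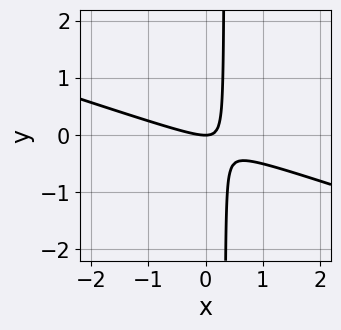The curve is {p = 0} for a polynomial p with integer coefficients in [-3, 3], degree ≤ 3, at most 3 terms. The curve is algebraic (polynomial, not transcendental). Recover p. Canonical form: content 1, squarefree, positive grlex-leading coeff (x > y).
x^2 + 3*x*y - y

First, the degree is 2 — the shape is more complex than any degree-1 curve.
Then, against the integer gridlines: one x-axis crossing is at x = 0; it meets the y-axis at y = 0 (among the integer gridlines).
Finally, the integer polynomial consistent with all of this is the stated p.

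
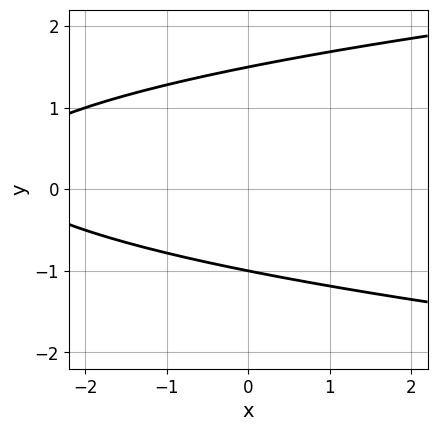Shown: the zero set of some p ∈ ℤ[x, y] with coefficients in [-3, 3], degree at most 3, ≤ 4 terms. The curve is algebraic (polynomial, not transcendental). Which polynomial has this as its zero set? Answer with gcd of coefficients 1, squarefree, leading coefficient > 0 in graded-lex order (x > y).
First, the degree is 2 — no degree-1 curve has this shape.
Next, from the axis intercepts and sections: it meets the y-axis at y = -1 (among the integer gridlines); the curve avoids every integer x-axis point in the box.
Finally, putting this together gives p.

2*y^2 - x - y - 3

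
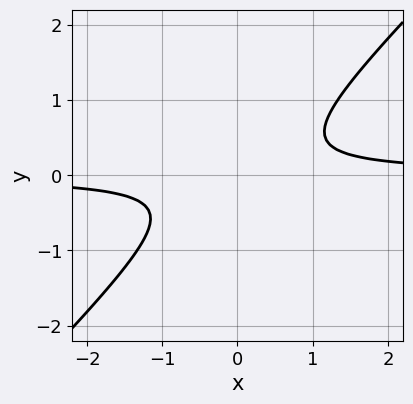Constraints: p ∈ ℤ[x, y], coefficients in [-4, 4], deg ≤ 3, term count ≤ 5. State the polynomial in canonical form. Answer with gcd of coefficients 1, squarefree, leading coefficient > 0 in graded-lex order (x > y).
3*x*y - 3*y^2 - 1

1. deg p = 2. The shape is more complex than any degree-1 curve.
2. Observable constraints: no x-intercept at any integer in the box; it misses every integer gridline on the y-axis.
3. Putting this together gives p.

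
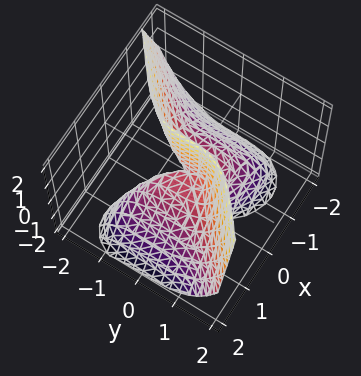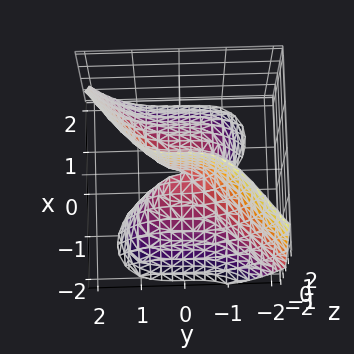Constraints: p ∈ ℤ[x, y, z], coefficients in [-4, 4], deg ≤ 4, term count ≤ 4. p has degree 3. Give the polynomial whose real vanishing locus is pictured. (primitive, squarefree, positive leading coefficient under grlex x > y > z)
x^3 - y^3 + 2*x*z

1. deg p = 3. A generic line meets the surface in up to 3 points.
2. From the visible intercepts: the visible z-axis segment lies entirely on the surface; one x-axis crossing is at x = 0; one y-axis crossing is at y = 0.
3. Fitting integer coefficients to these (and the overall shape) gives p.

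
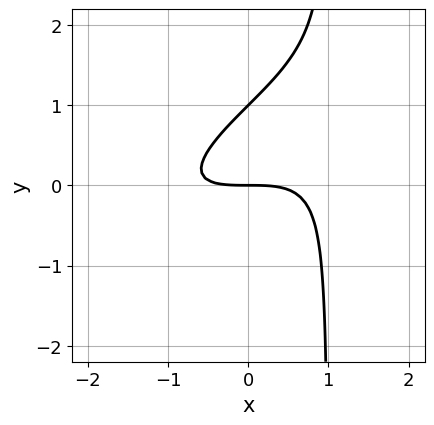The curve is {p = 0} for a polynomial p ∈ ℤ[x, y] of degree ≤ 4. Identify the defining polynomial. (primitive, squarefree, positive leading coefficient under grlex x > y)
x^3 - 3*x^2*y + 3*x*y^2 - 3*y^2 + 3*y

Degree: the shape is more complex than any degree-2 curve, so deg p = 3.
Observable constraints: it meets the x-axis at x = 0 (among the integer gridlines); the y-axis gridline crossings are at y ∈ {0, 1}.
Matching integer coefficients to the picture gives p.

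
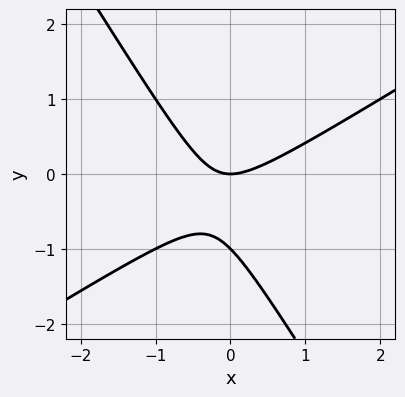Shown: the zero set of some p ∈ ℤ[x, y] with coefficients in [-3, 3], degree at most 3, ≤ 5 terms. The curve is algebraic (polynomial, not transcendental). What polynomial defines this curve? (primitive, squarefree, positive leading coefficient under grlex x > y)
x^2 - x*y - y^2 - y

deg p = 2.
From the axis intercepts and sections: it crosses the x-axis at the gridline x = 0; among the integer gridlines, it crosses the y-axis at y ∈ {-1, 0}.
These observations pin down the coefficients.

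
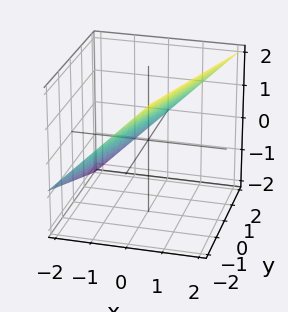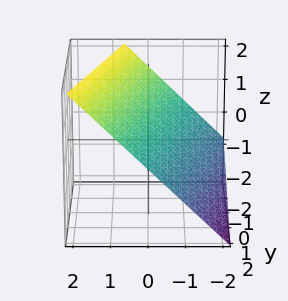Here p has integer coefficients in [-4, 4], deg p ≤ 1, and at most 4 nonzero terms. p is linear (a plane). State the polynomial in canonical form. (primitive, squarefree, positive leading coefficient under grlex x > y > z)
3*x - y - 3*z + 2

(a) deg p = 1. The surface is flat (a plane).
(b) From the visible intercepts: it meets the y-axis at y = 2 (among the integer gridlines).
(c) Assembling these constraints gives the stated polynomial.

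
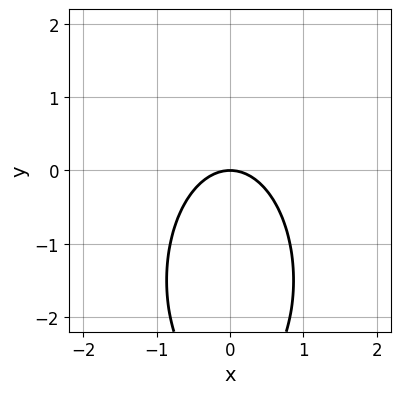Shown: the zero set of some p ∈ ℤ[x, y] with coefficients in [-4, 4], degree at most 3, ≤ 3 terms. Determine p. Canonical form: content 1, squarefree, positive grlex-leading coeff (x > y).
(a) Degree: no degree-1 curve has this shape, so deg p = 2.
(b) Symmetries: mirror symmetry x ↦ −x ⇒ only even powers of x.
(c) Checking where it meets the axes: one x-axis crossing is at x = 0; it meets the y-axis at y = 0 (among the integer gridlines).
(d) Assembling these constraints gives the stated polynomial.

3*x^2 + y^2 + 3*y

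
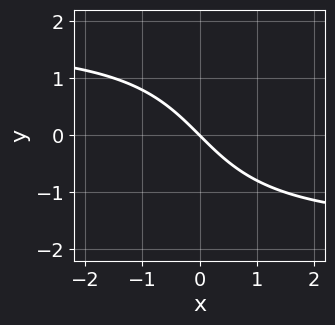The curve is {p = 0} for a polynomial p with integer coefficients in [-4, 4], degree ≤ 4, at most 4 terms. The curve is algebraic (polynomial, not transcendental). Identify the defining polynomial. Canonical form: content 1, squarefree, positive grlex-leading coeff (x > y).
x*y^2 - 3*x - 3*y

1. The degree is 3 — no degree-2 curve has this shape.
2. Reading off the gridlines: it crosses the x-axis at the gridline x = 0; one y-axis crossing is at y = 0.
3. These observations pin down the coefficients.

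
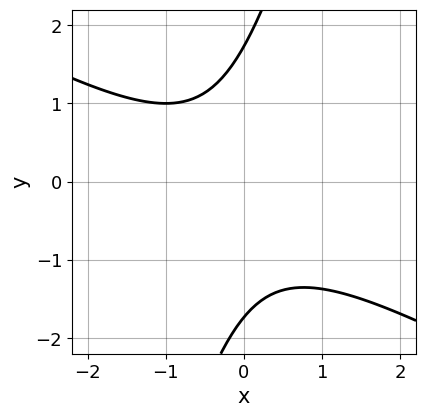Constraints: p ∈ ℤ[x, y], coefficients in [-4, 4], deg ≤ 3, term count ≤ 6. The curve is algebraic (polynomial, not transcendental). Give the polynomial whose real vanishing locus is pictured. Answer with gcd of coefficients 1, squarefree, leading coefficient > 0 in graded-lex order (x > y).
2*x^2 + 3*x*y - y^2 + x + 3

(a) deg p = 2. A generic line meets the curve in up to 2 points.
(b) Observable constraints: the curve avoids every integer x-axis point in the box.
(c) Fitting integer coefficients to these (and the overall shape) gives p.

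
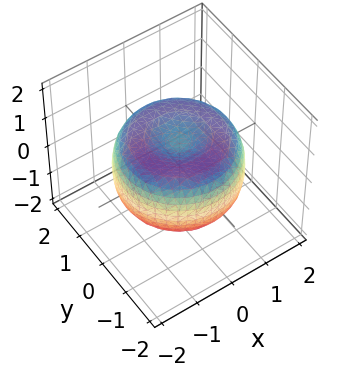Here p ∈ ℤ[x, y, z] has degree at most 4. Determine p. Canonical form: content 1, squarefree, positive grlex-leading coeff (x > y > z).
x^4 + 2*x^2*y^2 + y^4 - 2*x^2 - 2*y^2 + 2*z^2 - 1

First, degree: no degree-3 surface has this shape, so deg p = 4.
Next, by symmetry, every cross-section ⟂ z is a circle, so x, y appear only via x² + y².
Next, from the axis intercepts and sections: a circular section at z = 0 has radius between 1 and 2.
Finally, the integer polynomial consistent with all of this is the stated p.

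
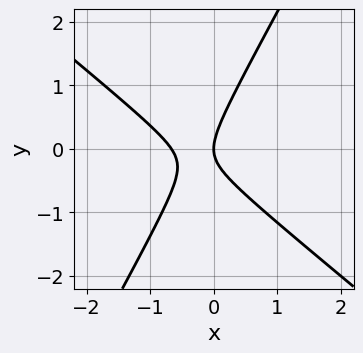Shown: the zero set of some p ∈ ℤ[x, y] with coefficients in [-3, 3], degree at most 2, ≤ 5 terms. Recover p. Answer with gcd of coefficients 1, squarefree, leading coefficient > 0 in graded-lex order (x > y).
First, degree: the shape is more complex than any degree-1 curve, so deg p = 2.
Then, from the axis intercepts and sections: it crosses the x-axis at the gridline x = 0; it meets the y-axis at y = 0 (among the integer gridlines).
Finally, assembling these constraints gives the stated polynomial.

3*x^2 + 2*x*y - 2*y^2 + 2*x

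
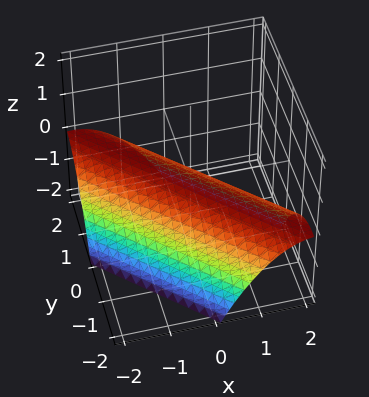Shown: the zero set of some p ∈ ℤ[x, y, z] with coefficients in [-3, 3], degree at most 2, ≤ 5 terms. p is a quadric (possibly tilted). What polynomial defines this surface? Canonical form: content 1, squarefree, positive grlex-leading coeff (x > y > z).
(a) Degree: no degree-1 surface has this shape, so deg p = 2.
(b) Observable constraints: it crosses the x-axis at the gridline x = 0; it meets the z-axis at z = 0 (among the integer gridlines); it crosses the y-axis at the gridline y = 0.
(c) Putting this together gives p.

x^2 + 2*x*y + y^2 + 2*z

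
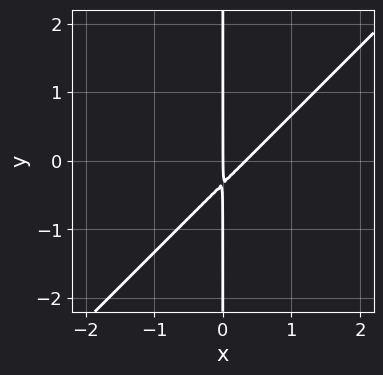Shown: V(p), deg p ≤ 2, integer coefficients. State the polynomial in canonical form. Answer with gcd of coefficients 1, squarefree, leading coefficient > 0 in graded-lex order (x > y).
3*x^2 - 3*x*y - x

First, the degree is 2 — a generic line meets the curve in up to 2 points.
Then, observable constraints: one x-axis crossing is at x = 0; the visible y-axis segment lies entirely on the curve.
Finally, solving for integer coefficients yields p as stated.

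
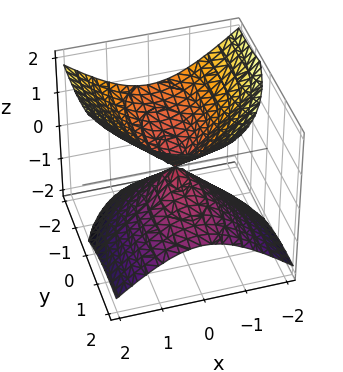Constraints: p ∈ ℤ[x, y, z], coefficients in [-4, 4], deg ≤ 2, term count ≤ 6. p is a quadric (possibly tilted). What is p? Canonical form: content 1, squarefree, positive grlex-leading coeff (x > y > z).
(a) The picture has 2 separate pieces.
(b) deg p = 2.
(c) Against the integer gridlines: it meets the z-axis at z = 0 (among the integer gridlines); it meets the x-axis at x = 0 (among the integer gridlines); it crosses the y-axis at the gridline y = 0.
(d) Matching integer coefficients to the picture gives p.

3*x^2 + y^2 + 2*y*z - 3*z^2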